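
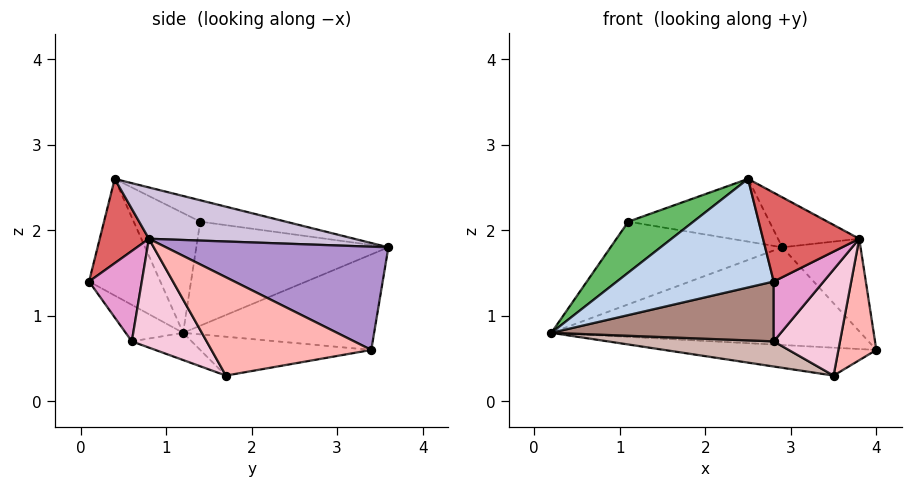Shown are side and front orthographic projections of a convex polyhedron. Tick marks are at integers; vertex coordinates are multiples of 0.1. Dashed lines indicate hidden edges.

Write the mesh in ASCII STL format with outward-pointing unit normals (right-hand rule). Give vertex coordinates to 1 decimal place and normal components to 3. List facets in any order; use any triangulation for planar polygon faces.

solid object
 facet normal -0.446 0.722 -0.529
  outer loop
   vertex 2.9 3.6 1.8
   vertex 4.0 3.4 0.6
   vertex 0.2 1.2 0.8
  endloop
 endfacet
 facet normal -0.411 -0.903 0.123
  outer loop
   vertex 2.5 0.4 2.6
   vertex 0.2 1.2 0.8
   vertex 2.8 0.1 1.4
  endloop
 endfacet
 facet normal -0.179 0.222 -0.959
  outer loop
   vertex 3.5 1.7 0.3
   vertex 0.2 1.2 0.8
   vertex 4.0 3.4 0.6
  endloop
 endfacet
 facet normal -0.689 0.616 0.382
  outer loop
   vertex 1.1 1.4 2.1
   vertex 2.9 3.6 1.8
   vertex 0.2 1.2 0.8
  endloop
 endfacet
 facet normal -0.612 -0.599 0.516
  outer loop
   vertex 1.1 1.4 2.1
   vertex 0.2 1.2 0.8
   vertex 2.5 0.4 2.6
  endloop
 endfacet
 facet normal -0.156 0.258 0.953
  outer loop
   vertex 1.1 1.4 2.1
   vertex 2.5 0.4 2.6
   vertex 2.9 3.6 1.8
  endloop
 endfacet
 facet normal 0.431 -0.844 0.319
  outer loop
   vertex 3.8 0.8 1.9
   vertex 2.5 0.4 2.6
   vertex 2.8 0.1 1.4
  endloop
 endfacet
 facet normal 0.929 -0.221 -0.298
  outer loop
   vertex 3.8 0.8 1.9
   vertex 3.5 1.7 0.3
   vertex 4.0 3.4 0.6
  endloop
 endfacet
 facet normal 0.733 0.258 0.629
  outer loop
   vertex 3.8 0.8 1.9
   vertex 4.0 3.4 0.6
   vertex 2.9 3.6 1.8
  endloop
 endfacet
 facet normal 0.427 0.169 0.889
  outer loop
   vertex 3.8 0.8 1.9
   vertex 2.9 3.6 1.8
   vertex 2.5 0.4 2.6
  endloop
 endfacet
 facet normal -0.206 -0.796 -0.569
  outer loop
   vertex 2.8 0.6 0.7
   vertex 2.8 0.1 1.4
   vertex 0.2 1.2 0.8
  endloop
 endfacet
 facet normal -0.102 -0.282 -0.954
  outer loop
   vertex 2.8 0.6 0.7
   vertex 0.2 1.2 0.8
   vertex 3.5 1.7 0.3
  endloop
 endfacet
 facet normal 0.652 -0.617 -0.441
  outer loop
   vertex 2.8 0.6 0.7
   vertex 3.8 0.8 1.9
   vertex 2.8 0.1 1.4
  endloop
 endfacet
 facet normal 0.666 -0.590 -0.457
  outer loop
   vertex 2.8 0.6 0.7
   vertex 3.5 1.7 0.3
   vertex 3.8 0.8 1.9
  endloop
 endfacet
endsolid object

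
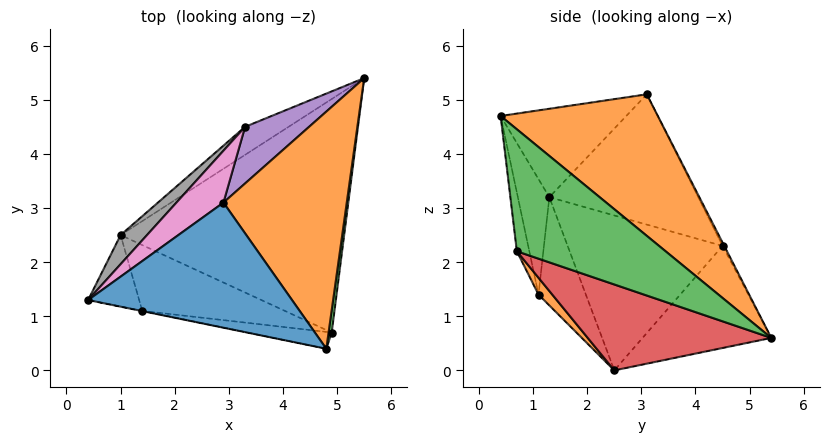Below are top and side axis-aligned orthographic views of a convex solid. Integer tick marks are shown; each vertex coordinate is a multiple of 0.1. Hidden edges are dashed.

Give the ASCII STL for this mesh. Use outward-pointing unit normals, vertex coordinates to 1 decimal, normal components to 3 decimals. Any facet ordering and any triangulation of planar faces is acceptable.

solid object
 facet normal -0.367 -0.384 0.847
  outer loop
   vertex 2.9 3.1 5.1
   vertex 0.4 1.3 3.2
   vertex 4.8 0.4 4.7
  endloop
 endfacet
 facet normal 0.692 0.397 0.603
  outer loop
   vertex 2.9 3.1 5.1
   vertex 4.8 0.4 4.7
   vertex 5.5 5.4 0.6
  endloop
 endfacet
 facet normal 0.993 -0.118 0.026
  outer loop
   vertex 4.9 0.7 2.2
   vertex 5.5 5.4 0.6
   vertex 4.8 0.4 4.7
  endloop
 endfacet
 facet normal 0.337 -0.342 -0.877
  outer loop
   vertex 4.9 0.7 2.2
   vertex 1.0 2.5 0.0
   vertex 5.5 5.4 0.6
  endloop
 endfacet
 facet normal -0.023 0.895 0.444
  outer loop
   vertex 3.3 4.5 2.3
   vertex 2.9 3.1 5.1
   vertex 5.5 5.4 0.6
  endloop
 endfacet
 facet normal -0.508 0.834 -0.217
  outer loop
   vertex 3.3 4.5 2.3
   vertex 5.5 5.4 0.6
   vertex 1.0 2.5 0.0
  endloop
 endfacet
 facet normal -0.683 0.688 0.246
  outer loop
   vertex 3.3 4.5 2.3
   vertex 0.4 1.3 3.2
   vertex 2.9 3.1 5.1
  endloop
 endfacet
 facet normal -0.718 0.685 0.122
  outer loop
   vertex 3.3 4.5 2.3
   vertex 1.0 2.5 0.0
   vertex 0.4 1.3 3.2
  endloop
 endfacet
 facet normal -0.200 -0.980 -0.002
  outer loop
   vertex 1.4 1.1 1.4
   vertex 4.8 0.4 4.7
   vertex 0.4 1.3 3.2
  endloop
 endfacet
 facet normal -0.085 -0.989 -0.122
  outer loop
   vertex 1.4 1.1 1.4
   vertex 4.9 0.7 2.2
   vertex 4.8 0.4 4.7
  endloop
 endfacet
 facet normal -0.746 -0.565 -0.352
  outer loop
   vertex 1.4 1.1 1.4
   vertex 0.4 1.3 3.2
   vertex 1.0 2.5 0.0
  endloop
 endfacet
 facet normal 0.085 -0.692 -0.717
  outer loop
   vertex 1.4 1.1 1.4
   vertex 1.0 2.5 0.0
   vertex 4.9 0.7 2.2
  endloop
 endfacet
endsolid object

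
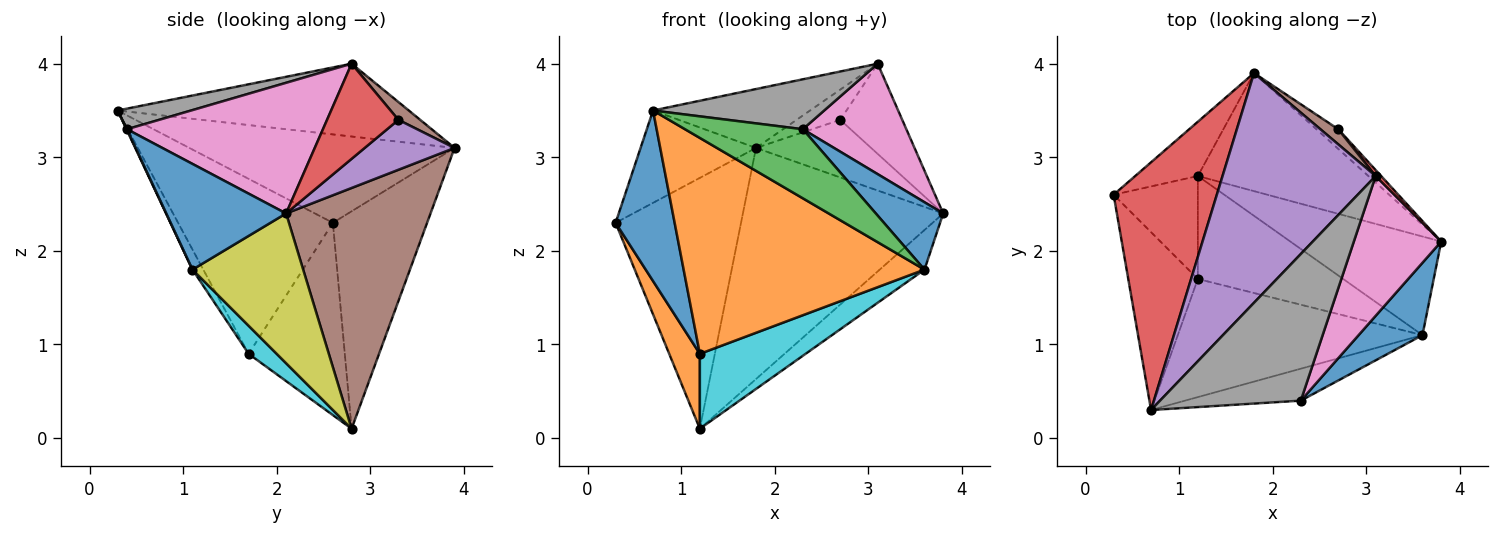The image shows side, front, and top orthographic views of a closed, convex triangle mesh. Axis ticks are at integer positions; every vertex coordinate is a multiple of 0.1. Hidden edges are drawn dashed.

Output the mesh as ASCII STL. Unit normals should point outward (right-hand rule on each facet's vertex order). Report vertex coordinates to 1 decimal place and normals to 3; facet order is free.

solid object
 facet normal -0.876 -0.334 -0.348
  outer loop
   vertex 1.2 1.7 0.9
   vertex 0.7 0.3 3.5
   vertex 0.3 2.6 2.3
  endloop
 endfacet
 facet normal -0.879 -0.280 -0.385
  outer loop
   vertex 1.2 1.7 0.9
   vertex 0.3 2.6 2.3
   vertex 1.2 2.8 0.1
  endloop
 endfacet
 facet normal -0.592 0.788 -0.170
  outer loop
   vertex 1.8 3.9 3.1
   vertex 1.2 2.8 0.1
   vertex 0.3 2.6 2.3
  endloop
 endfacet
 facet normal -0.626 0.272 0.731
  outer loop
   vertex 1.8 3.9 3.1
   vertex 0.3 2.6 2.3
   vertex 0.7 0.3 3.5
  endloop
 endfacet
 facet normal -0.418 0.226 0.880
  outer loop
   vertex 1.8 3.9 3.1
   vertex 0.7 0.3 3.5
   vertex 3.1 2.8 4.0
  endloop
 endfacet
 facet normal 0.540 0.749 -0.383
  outer loop
   vertex 1.8 3.9 3.1
   vertex 3.8 2.1 2.4
   vertex 1.2 2.8 0.1
  endloop
 endfacet
 facet normal 0.761 -0.402 0.509
  outer loop
   vertex 2.3 0.4 3.3
   vertex 3.8 2.1 2.4
   vertex 3.1 2.8 4.0
  endloop
 endfacet
 facet normal 0.137 -0.319 0.938
  outer loop
   vertex 2.3 0.4 3.3
   vertex 3.1 2.8 4.0
   vertex 0.7 0.3 3.5
  endloop
 endfacet
 facet normal 0.678 0.274 -0.683
  outer loop
   vertex 3.6 1.1 1.8
   vertex 1.2 2.8 0.1
   vertex 3.8 2.1 2.4
  endloop
 endfacet
 facet normal 0.154 -0.581 -0.799
  outer loop
   vertex 3.6 1.1 1.8
   vertex 1.2 1.7 0.9
   vertex 1.2 2.8 0.1
  endloop
 endfacet
 facet normal 0.771 -0.434 0.466
  outer loop
   vertex 3.6 1.1 1.8
   vertex 3.8 2.1 2.4
   vertex 2.3 0.4 3.3
  endloop
 endfacet
 facet normal -0.039 -0.877 -0.480
  outer loop
   vertex 3.6 1.1 1.8
   vertex 0.7 0.3 3.5
   vertex 1.2 1.7 0.9
  endloop
 endfacet
 facet normal 0.004 -0.908 -0.420
  outer loop
   vertex 3.6 1.1 1.8
   vertex 2.3 0.4 3.3
   vertex 0.7 0.3 3.5
  endloop
 endfacet
 facet normal 0.754 0.655 0.043
  outer loop
   vertex 2.7 3.3 3.4
   vertex 3.1 2.8 4.0
   vertex 3.8 2.1 2.4
  endloop
 endfacet
 facet normal 0.594 0.761 -0.260
  outer loop
   vertex 2.7 3.3 3.4
   vertex 3.8 2.1 2.4
   vertex 1.8 3.9 3.1
  endloop
 endfacet
 facet normal 0.408 0.816 0.408
  outer loop
   vertex 2.7 3.3 3.4
   vertex 1.8 3.9 3.1
   vertex 3.1 2.8 4.0
  endloop
 endfacet
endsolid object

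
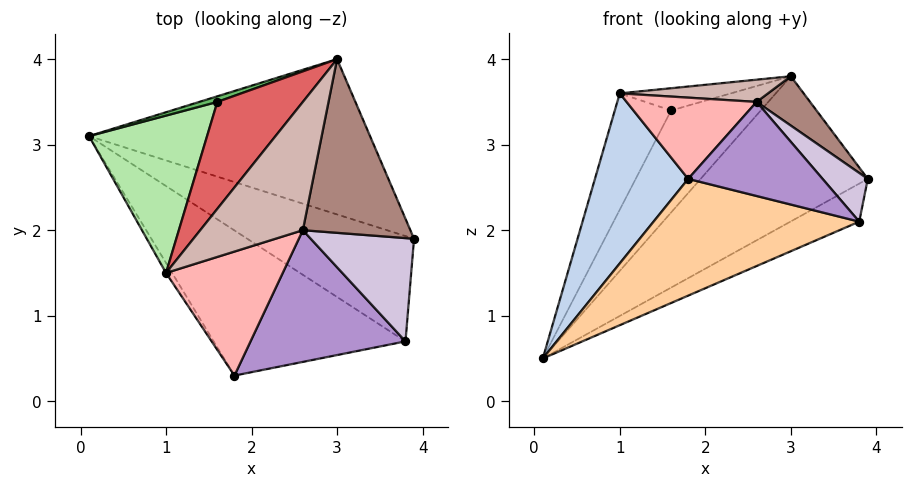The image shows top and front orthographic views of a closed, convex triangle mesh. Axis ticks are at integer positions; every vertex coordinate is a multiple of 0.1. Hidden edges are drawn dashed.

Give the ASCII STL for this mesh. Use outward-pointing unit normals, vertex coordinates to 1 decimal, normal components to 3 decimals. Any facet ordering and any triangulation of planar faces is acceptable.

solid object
 facet normal 0.527 0.581 -0.621
  outer loop
   vertex 3.0 4.0 3.8
   vertex 3.9 1.9 2.6
   vertex 0.1 3.1 0.5
  endloop
 endfacet
 facet normal -0.844 -0.536 -0.032
  outer loop
   vertex 1.0 1.5 3.6
   vertex 0.1 3.1 0.5
   vertex 1.8 0.3 2.6
  endloop
 endfacet
 facet normal 0.531 0.288 -0.797
  outer loop
   vertex 3.8 0.7 2.1
   vertex 0.1 3.1 0.5
   vertex 3.9 1.9 2.6
  endloop
 endfacet
 facet normal -0.069 -0.625 -0.777
  outer loop
   vertex 3.8 0.7 2.1
   vertex 1.8 0.3 2.6
   vertex 0.1 3.1 0.5
  endloop
 endfacet
 facet normal -0.349 0.936 0.051
  outer loop
   vertex 1.6 3.5 3.4
   vertex 3.0 4.0 3.8
   vertex 0.1 3.1 0.5
  endloop
 endfacet
 facet normal -0.864 0.300 0.405
  outer loop
   vertex 1.6 3.5 3.4
   vertex 0.1 3.1 0.5
   vertex 1.0 1.5 3.6
  endloop
 endfacet
 facet normal -0.332 0.192 0.923
  outer loop
   vertex 1.6 3.5 3.4
   vertex 1.0 1.5 3.6
   vertex 3.0 4.0 3.8
  endloop
 endfacet
 facet normal 0.218 -0.535 0.816
  outer loop
   vertex 2.6 2.0 3.5
   vertex 1.0 1.5 3.6
   vertex 1.8 0.3 2.6
  endloop
 endfacet
 facet normal 0.305 -0.554 0.775
  outer loop
   vertex 2.6 2.0 3.5
   vertex 1.8 0.3 2.6
   vertex 3.8 0.7 2.1
  endloop
 endfacet
 facet normal 0.510 -0.367 0.778
  outer loop
   vertex 2.6 2.0 3.5
   vertex 3.8 0.7 2.1
   vertex 3.9 1.9 2.6
  endloop
 endfacet
 facet normal 0.542 -0.230 0.808
  outer loop
   vertex 2.6 2.0 3.5
   vertex 3.9 1.9 2.6
   vertex 3.0 4.0 3.8
  endloop
 endfacet
 facet normal 0.114 -0.170 0.979
  outer loop
   vertex 2.6 2.0 3.5
   vertex 3.0 4.0 3.8
   vertex 1.0 1.5 3.6
  endloop
 endfacet
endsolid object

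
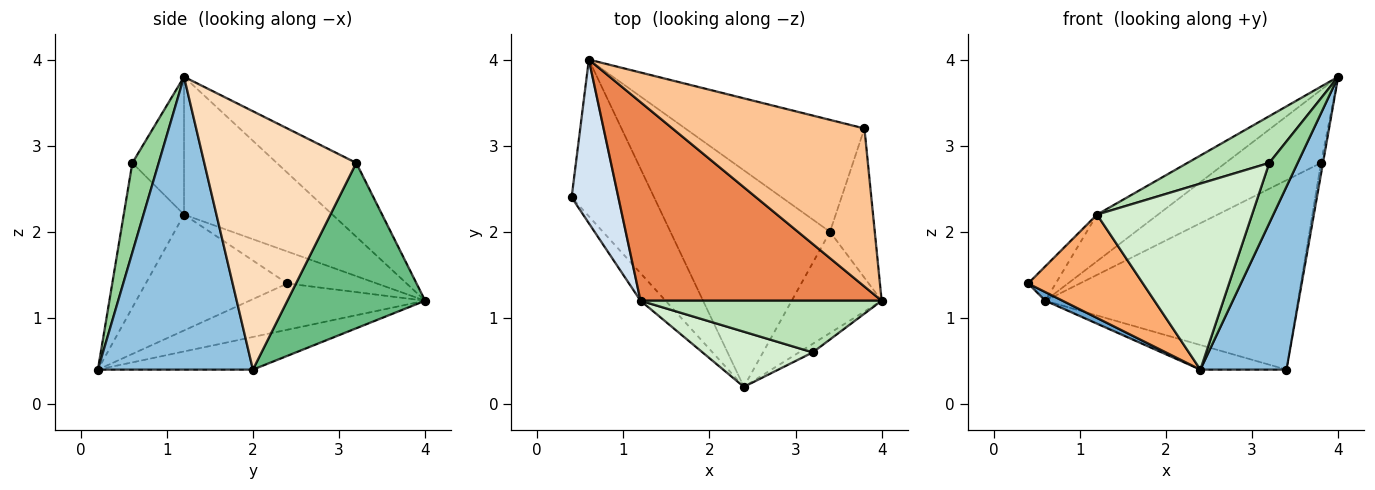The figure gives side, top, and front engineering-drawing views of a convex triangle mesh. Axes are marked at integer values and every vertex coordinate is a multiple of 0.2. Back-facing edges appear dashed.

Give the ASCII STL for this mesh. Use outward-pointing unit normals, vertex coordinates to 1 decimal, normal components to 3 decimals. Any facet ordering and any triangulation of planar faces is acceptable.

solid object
 facet normal -0.488 -0.048 -0.871
  outer loop
   vertex 2.4 0.2 0.4
   vertex 0.4 2.4 1.4
   vertex 0.6 4.0 1.2
  endloop
 endfacet
 facet normal 0.844 -0.469 -0.259
  outer loop
   vertex 3.4 2.0 0.4
   vertex 4.0 1.2 3.8
   vertex 2.4 0.2 0.4
  endloop
 endfacet
 facet normal -0.199 0.111 -0.974
  outer loop
   vertex 3.4 2.0 0.4
   vertex 2.4 0.2 0.4
   vertex 0.6 4.0 1.2
  endloop
 endfacet
 facet normal -0.556 0.171 0.813
  outer loop
   vertex 1.2 1.2 2.2
   vertex 0.6 4.0 1.2
   vertex 0.4 2.4 1.4
  endloop
 endfacet
 facet normal -0.486 0.200 0.851
  outer loop
   vertex 1.2 1.2 2.2
   vertex 4.0 1.2 3.8
   vertex 0.6 4.0 1.2
  endloop
 endfacet
 facet normal -0.766 -0.621 -0.166
  outer loop
   vertex 1.2 1.2 2.2
   vertex 0.4 2.4 1.4
   vertex 2.4 0.2 0.4
  endloop
 endfacet
 facet normal -0.330 0.396 0.857
  outer loop
   vertex 3.8 3.2 2.8
   vertex 0.6 4.0 1.2
   vertex 4.0 1.2 3.8
  endloop
 endfacet
 facet normal 0.985 0.013 -0.171
  outer loop
   vertex 3.8 3.2 2.8
   vertex 4.0 1.2 3.8
   vertex 3.4 2.0 0.4
  endloop
 endfacet
 facet normal 0.425 0.779 -0.460
  outer loop
   vertex 3.8 3.2 2.8
   vertex 3.4 2.0 0.4
   vertex 0.6 4.0 1.2
  endloop
 endfacet
 facet normal 0.677 -0.729 -0.104
  outer loop
   vertex 3.2 0.6 2.8
   vertex 2.4 0.2 0.4
   vertex 4.0 1.2 3.8
  endloop
 endfacet
 facet normal -0.390 -0.618 0.683
  outer loop
   vertex 3.2 0.6 2.8
   vertex 4.0 1.2 3.8
   vertex 1.2 1.2 2.2
  endloop
 endfacet
 facet normal -0.349 -0.898 0.266
  outer loop
   vertex 3.2 0.6 2.8
   vertex 1.2 1.2 2.2
   vertex 2.4 0.2 0.4
  endloop
 endfacet
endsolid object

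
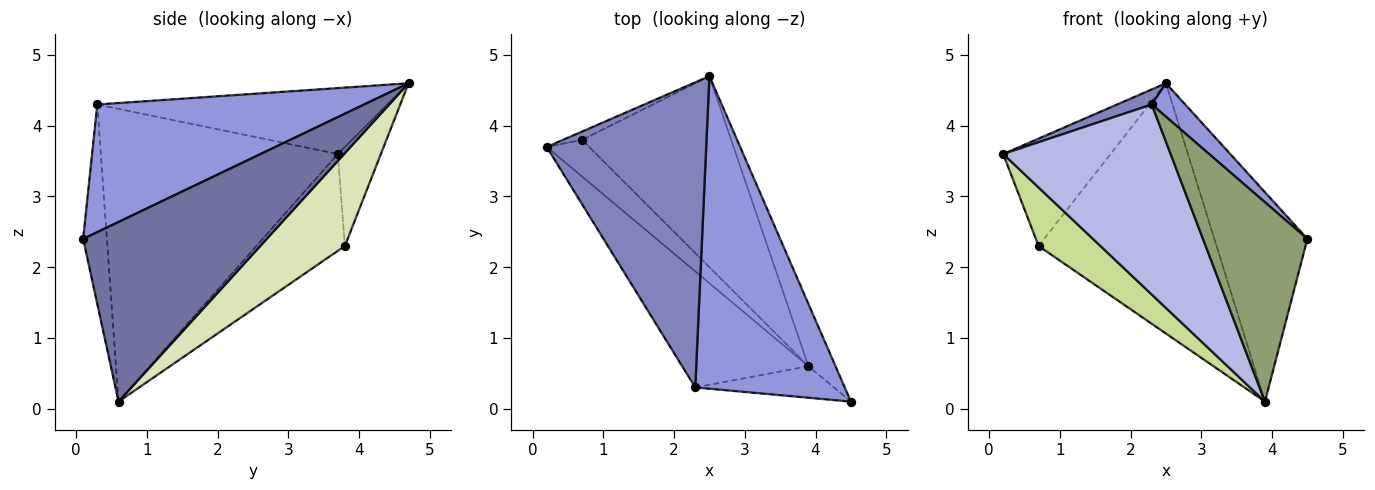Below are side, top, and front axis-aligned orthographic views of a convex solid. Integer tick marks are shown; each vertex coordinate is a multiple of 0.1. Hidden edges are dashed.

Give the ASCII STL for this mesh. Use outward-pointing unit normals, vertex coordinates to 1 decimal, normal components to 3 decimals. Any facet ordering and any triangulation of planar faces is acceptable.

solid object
 facet normal 0.884 0.448 -0.133
  outer loop
   vertex 3.9 0.6 0.1
   vertex 2.5 4.7 4.6
   vertex 4.5 0.1 2.4
  endloop
 endfacet
 facet normal -0.382 -0.046 0.923
  outer loop
   vertex 2.3 0.3 4.3
   vertex 2.5 4.7 4.6
   vertex 0.2 3.7 3.6
  endloop
 endfacet
 facet normal 0.647 -0.081 0.758
  outer loop
   vertex 2.3 0.3 4.3
   vertex 4.5 0.1 2.4
   vertex 2.5 4.7 4.6
  endloop
 endfacet
 facet normal -0.770 -0.544 -0.332
  outer loop
   vertex 2.3 0.3 4.3
   vertex 0.2 3.7 3.6
   vertex 3.9 0.6 0.1
  endloop
 endfacet
 facet normal -0.219 -0.964 -0.152
  outer loop
   vertex 2.3 0.3 4.3
   vertex 3.9 0.6 0.1
   vertex 4.5 0.1 2.4
  endloop
 endfacet
 facet normal -0.371 0.926 -0.072
  outer loop
   vertex 0.7 3.8 2.3
   vertex 0.2 3.7 3.6
   vertex 2.5 4.7 4.6
  endloop
 endfacet
 facet normal -0.771 -0.539 -0.338
  outer loop
   vertex 0.7 3.8 2.3
   vertex 3.9 0.6 0.1
   vertex 0.2 3.7 3.6
  endloop
 endfacet
 facet normal 0.353 0.744 -0.568
  outer loop
   vertex 0.7 3.8 2.3
   vertex 2.5 4.7 4.6
   vertex 3.9 0.6 0.1
  endloop
 endfacet
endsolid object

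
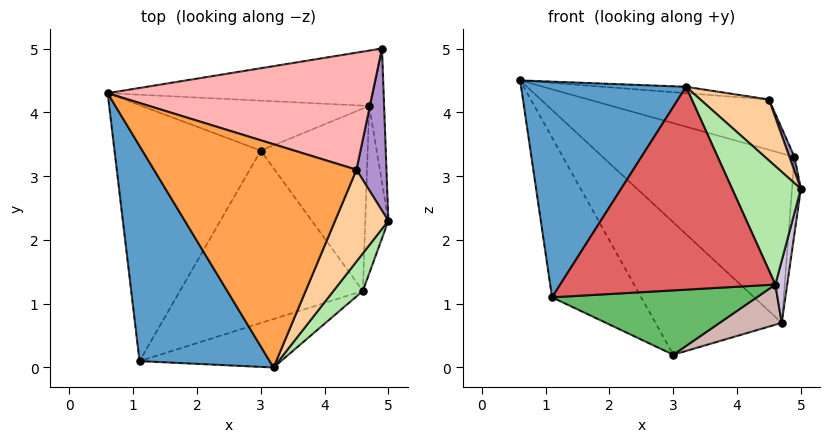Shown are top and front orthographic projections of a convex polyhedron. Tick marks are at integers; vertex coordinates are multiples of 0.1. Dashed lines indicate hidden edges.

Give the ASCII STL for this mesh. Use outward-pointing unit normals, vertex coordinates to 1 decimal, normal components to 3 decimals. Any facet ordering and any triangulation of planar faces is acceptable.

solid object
 facet normal -0.753 -0.466 0.465
  outer loop
   vertex 1.1 0.1 1.1
   vertex 3.2 0.0 4.4
   vertex 0.6 4.3 4.5
  endloop
 endfacet
 facet normal -0.797 0.319 -0.512
  outer loop
   vertex 1.1 0.1 1.1
   vertex 0.6 4.3 4.5
   vertex 3.0 3.4 0.2
  endloop
 endfacet
 facet normal 0.085 0.028 0.996
  outer loop
   vertex 4.5 3.1 4.2
   vertex 0.6 4.3 4.5
   vertex 3.2 0.0 4.4
  endloop
 endfacet
 facet normal 0.823 -0.314 0.474
  outer loop
   vertex 4.5 3.1 4.2
   vertex 3.2 0.0 4.4
   vertex 5.0 2.3 2.8
  endloop
 endfacet
 facet normal 0.161 -0.345 -0.925
  outer loop
   vertex 4.6 1.2 1.3
   vertex 1.1 0.1 1.1
   vertex 3.0 3.4 0.2
  endloop
 endfacet
 facet normal 0.830 -0.532 0.169
  outer loop
   vertex 4.6 1.2 1.3
   vertex 5.0 2.3 2.8
   vertex 3.2 0.0 4.4
  endloop
 endfacet
 facet normal 0.304 -0.927 -0.221
  outer loop
   vertex 4.6 1.2 1.3
   vertex 3.2 0.0 4.4
   vertex 1.1 0.1 1.1
  endloop
 endfacet
 facet normal 0.189 0.388 0.902
  outer loop
   vertex 4.9 5.0 3.3
   vertex 0.6 4.3 4.5
   vertex 4.5 3.1 4.2
  endloop
 endfacet
 facet normal 0.936 -0.030 0.352
  outer loop
   vertex 4.9 5.0 3.3
   vertex 4.5 3.1 4.2
   vertex 5.0 2.3 2.8
  endloop
 endfacet
 facet normal 0.976 -0.076 -0.205
  outer loop
   vertex 4.7 4.1 0.7
   vertex 5.0 2.3 2.8
   vertex 4.6 1.2 1.3
  endloop
 endfacet
 facet normal 0.994 0.054 -0.095
  outer loop
   vertex 4.7 4.1 0.7
   vertex 4.9 5.0 3.3
   vertex 5.0 2.3 2.8
  endloop
 endfacet
 facet normal 0.352 -0.201 -0.914
  outer loop
   vertex 4.7 4.1 0.7
   vertex 4.6 1.2 1.3
   vertex 3.0 3.4 0.2
  endloop
 endfacet
 facet normal -0.271 0.901 -0.340
  outer loop
   vertex 4.7 4.1 0.7
   vertex 3.0 3.4 0.2
   vertex 0.6 4.3 4.5
  endloop
 endfacet
 facet normal -0.235 0.924 -0.302
  outer loop
   vertex 4.7 4.1 0.7
   vertex 0.6 4.3 4.5
   vertex 4.9 5.0 3.3
  endloop
 endfacet
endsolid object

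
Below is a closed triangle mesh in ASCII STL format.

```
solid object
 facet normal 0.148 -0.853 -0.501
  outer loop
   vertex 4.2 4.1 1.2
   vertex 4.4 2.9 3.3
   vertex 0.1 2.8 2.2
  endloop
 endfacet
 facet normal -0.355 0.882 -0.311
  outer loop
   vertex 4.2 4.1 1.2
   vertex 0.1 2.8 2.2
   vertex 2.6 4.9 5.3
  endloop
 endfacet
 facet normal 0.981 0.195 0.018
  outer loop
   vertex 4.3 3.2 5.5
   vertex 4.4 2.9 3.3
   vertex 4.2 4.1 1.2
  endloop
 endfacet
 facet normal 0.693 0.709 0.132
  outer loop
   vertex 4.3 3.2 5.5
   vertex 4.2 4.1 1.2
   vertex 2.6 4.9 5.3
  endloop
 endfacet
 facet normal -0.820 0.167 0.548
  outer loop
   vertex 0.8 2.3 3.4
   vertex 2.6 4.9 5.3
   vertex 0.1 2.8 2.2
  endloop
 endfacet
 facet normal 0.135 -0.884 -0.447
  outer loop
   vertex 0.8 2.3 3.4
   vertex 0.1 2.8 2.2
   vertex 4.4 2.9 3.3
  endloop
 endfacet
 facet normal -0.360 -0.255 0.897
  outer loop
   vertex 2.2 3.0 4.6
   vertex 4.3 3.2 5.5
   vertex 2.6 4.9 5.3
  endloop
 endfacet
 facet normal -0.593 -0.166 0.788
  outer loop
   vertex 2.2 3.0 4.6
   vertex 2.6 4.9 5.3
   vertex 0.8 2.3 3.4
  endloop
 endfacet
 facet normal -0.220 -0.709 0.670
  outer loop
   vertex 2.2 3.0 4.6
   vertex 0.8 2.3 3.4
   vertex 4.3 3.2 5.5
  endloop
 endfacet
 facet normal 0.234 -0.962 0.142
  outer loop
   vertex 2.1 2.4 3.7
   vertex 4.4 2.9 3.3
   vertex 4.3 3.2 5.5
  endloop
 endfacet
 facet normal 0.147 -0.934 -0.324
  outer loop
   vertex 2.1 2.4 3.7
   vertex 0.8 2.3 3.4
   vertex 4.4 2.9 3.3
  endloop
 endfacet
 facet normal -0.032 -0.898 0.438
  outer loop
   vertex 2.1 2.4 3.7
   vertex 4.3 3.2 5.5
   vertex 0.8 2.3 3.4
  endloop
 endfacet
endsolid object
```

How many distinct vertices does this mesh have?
8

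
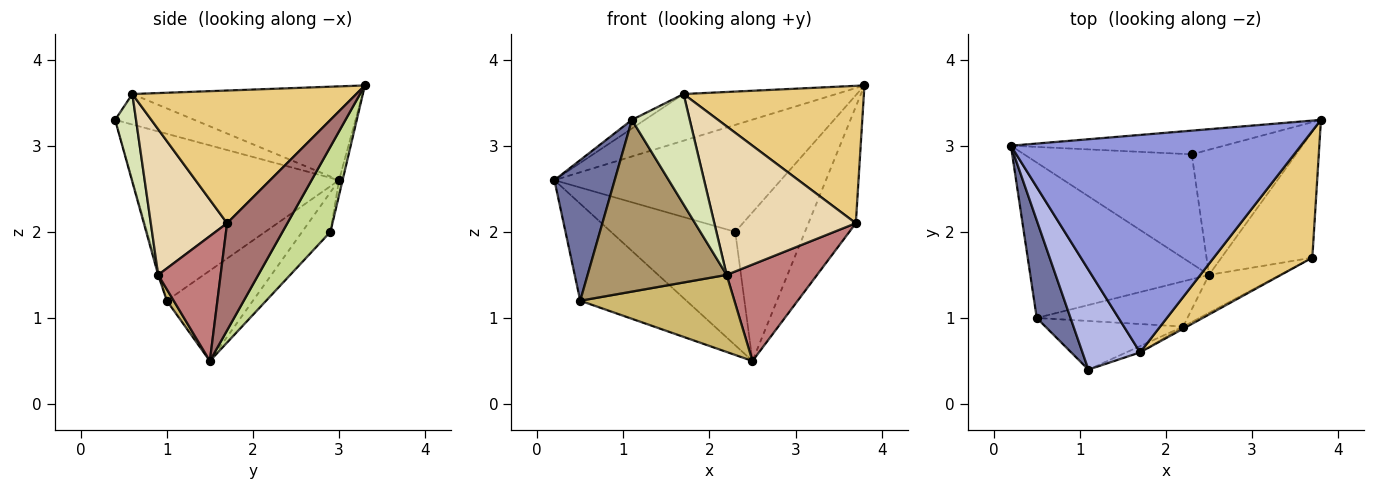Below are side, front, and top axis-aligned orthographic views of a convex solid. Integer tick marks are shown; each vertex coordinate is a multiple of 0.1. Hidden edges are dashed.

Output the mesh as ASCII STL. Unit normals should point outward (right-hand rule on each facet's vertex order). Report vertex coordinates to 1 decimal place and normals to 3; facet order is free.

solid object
 facet normal -0.942 -0.275 0.191
  outer loop
   vertex 0.5 1.0 1.2
   vertex 1.1 0.4 3.3
   vertex 0.2 3.0 2.6
  endloop
 endfacet
 facet normal -0.394 0.487 -0.780
  outer loop
   vertex 0.5 1.0 1.2
   vertex 0.2 3.0 2.6
   vertex 2.5 1.5 0.5
  endloop
 endfacet
 facet normal -0.302 0.200 0.932
  outer loop
   vertex 1.7 0.6 3.6
   vertex 3.8 3.3 3.7
   vertex 0.2 3.0 2.6
  endloop
 endfacet
 facet normal -0.466 0.076 0.881
  outer loop
   vertex 1.7 0.6 3.6
   vertex 0.2 3.0 2.6
   vertex 1.1 0.4 3.3
  endloop
 endfacet
 facet normal -0.015 0.976 -0.216
  outer loop
   vertex 2.3 2.9 2.0
   vertex 0.2 3.0 2.6
   vertex 3.8 3.3 3.7
  endloop
 endfacet
 facet normal -0.162 0.711 -0.685
  outer loop
   vertex 2.3 2.9 2.0
   vertex 2.5 1.5 0.5
   vertex 0.2 3.0 2.6
  endloop
 endfacet
 facet normal 0.465 0.677 -0.570
  outer loop
   vertex 2.3 2.9 2.0
   vertex 3.8 3.3 3.7
   vertex 2.5 1.5 0.5
  endloop
 endfacet
 facet normal 0.340 -0.939 -0.053
  outer loop
   vertex 2.2 0.9 1.5
   vertex 1.7 0.6 3.6
   vertex 1.1 0.4 3.3
  endloop
 endfacet
 facet normal -0.009 -0.962 -0.272
  outer loop
   vertex 2.2 0.9 1.5
   vertex 1.1 0.4 3.3
   vertex 0.5 1.0 1.2
  endloop
 endfacet
 facet normal 0.039 -0.862 -0.506
  outer loop
   vertex 2.2 0.9 1.5
   vertex 0.5 1.0 1.2
   vertex 2.5 1.5 0.5
  endloop
 endfacet
 facet normal 0.674 -0.543 0.501
  outer loop
   vertex 3.7 1.7 2.1
   vertex 3.8 3.3 3.7
   vertex 1.7 0.6 3.6
  endloop
 endfacet
 facet normal 0.475 -0.880 -0.013
  outer loop
   vertex 3.7 1.7 2.1
   vertex 1.7 0.6 3.6
   vertex 2.2 0.9 1.5
  endloop
 endfacet
 facet normal 0.654 0.514 -0.555
  outer loop
   vertex 3.7 1.7 2.1
   vertex 2.5 1.5 0.5
   vertex 3.8 3.3 3.7
  endloop
 endfacet
 facet normal 0.541 -0.783 -0.308
  outer loop
   vertex 3.7 1.7 2.1
   vertex 2.2 0.9 1.5
   vertex 2.5 1.5 0.5
  endloop
 endfacet
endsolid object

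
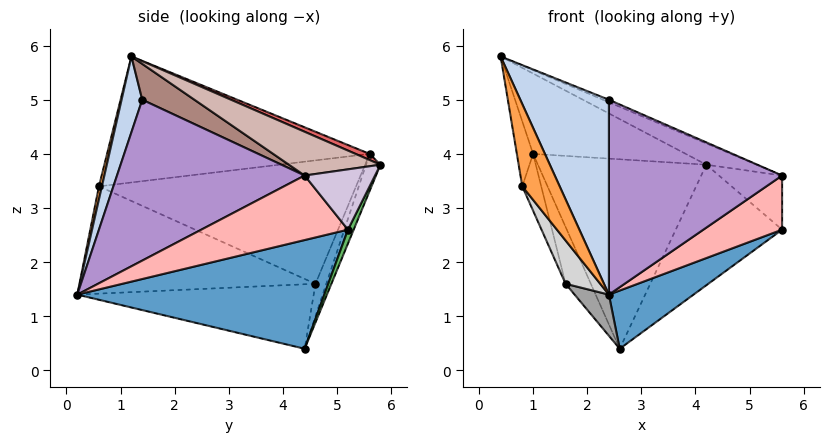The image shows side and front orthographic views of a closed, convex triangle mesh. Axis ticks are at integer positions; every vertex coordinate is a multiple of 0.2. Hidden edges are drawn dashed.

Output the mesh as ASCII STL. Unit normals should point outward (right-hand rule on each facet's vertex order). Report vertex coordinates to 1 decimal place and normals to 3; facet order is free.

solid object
 facet normal 0.614 -0.210 -0.761
  outer loop
   vertex 2.6 4.4 0.4
   vertex 5.6 5.2 2.6
   vertex 2.4 0.2 1.4
  endloop
 endfacet
 facet normal 0.216 -0.926 0.309
  outer loop
   vertex 2.4 1.4 5.0
   vertex 0.4 1.2 5.8
   vertex 2.4 0.2 1.4
  endloop
 endfacet
 facet normal 0.076 -0.964 0.254
  outer loop
   vertex 0.8 0.6 3.4
   vertex 2.4 0.2 1.4
   vertex 0.4 1.2 5.8
  endloop
 endfacet
 facet normal -0.982 0.061 -0.179
  outer loop
   vertex 0.8 0.6 3.4
   vertex 0.4 1.2 5.8
   vertex 1.0 5.6 4.0
  endloop
 endfacet
 facet normal 0.049 0.915 -0.400
  outer loop
   vertex 4.2 5.8 3.8
   vertex 5.6 5.2 2.6
   vertex 2.6 4.4 0.4
  endloop
 endfacet
 facet normal -0.080 0.934 -0.347
  outer loop
   vertex 4.2 5.8 3.8
   vertex 2.6 4.4 0.4
   vertex 1.0 5.6 4.0
  endloop
 endfacet
 facet normal 0.035 0.374 0.927
  outer loop
   vertex 4.2 5.8 3.8
   vertex 1.0 5.6 4.0
   vertex 0.4 1.2 5.8
  endloop
 endfacet
 facet normal 0.824 -0.442 -0.354
  outer loop
   vertex 5.6 4.4 3.6
   vertex 2.4 0.2 1.4
   vertex 5.6 5.2 2.6
  endloop
 endfacet
 facet normal 0.717 -0.662 0.221
  outer loop
   vertex 5.6 4.4 3.6
   vertex 2.4 1.4 5.0
   vertex 2.4 0.2 1.4
  endloop
 endfacet
 facet normal 0.656 0.589 0.471
  outer loop
   vertex 5.6 4.4 3.6
   vertex 5.6 5.2 2.6
   vertex 4.2 5.8 3.8
  endloop
 endfacet
 facet normal 0.367 0.042 0.929
  outer loop
   vertex 5.6 4.4 3.6
   vertex 0.4 1.2 5.8
   vertex 2.4 1.4 5.0
  endloop
 endfacet
 facet normal 0.298 0.163 0.941
  outer loop
   vertex 5.6 4.4 3.6
   vertex 4.2 5.8 3.8
   vertex 0.4 1.2 5.8
  endloop
 endfacet
 facet normal -0.355 0.828 -0.434
  outer loop
   vertex 1.6 4.6 1.6
   vertex 1.0 5.6 4.0
   vertex 2.6 4.4 0.4
  endloop
 endfacet
 facet normal -0.960 0.071 -0.270
  outer loop
   vertex 1.6 4.6 1.6
   vertex 0.8 0.6 3.4
   vertex 1.0 5.6 4.0
  endloop
 endfacet
 facet normal -0.772 -0.112 -0.625
  outer loop
   vertex 1.6 4.6 1.6
   vertex 2.6 4.4 0.4
   vertex 2.4 0.2 1.4
  endloop
 endfacet
 facet normal -0.787 -0.115 -0.606
  outer loop
   vertex 1.6 4.6 1.6
   vertex 2.4 0.2 1.4
   vertex 0.8 0.6 3.4
  endloop
 endfacet
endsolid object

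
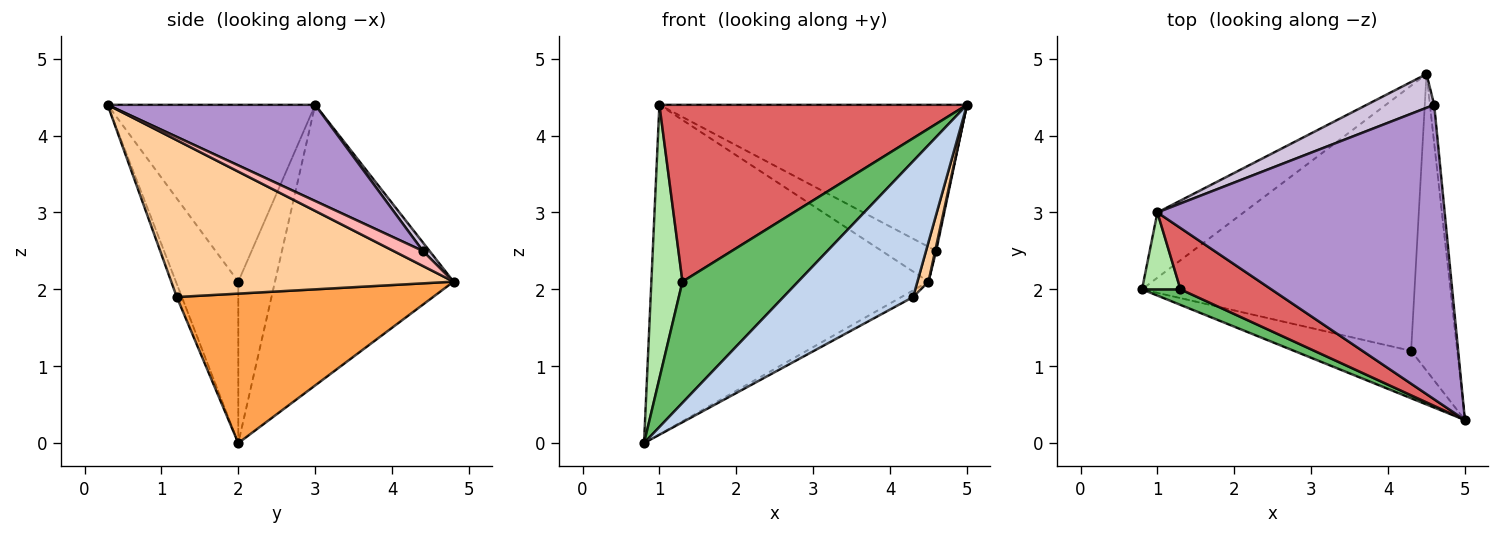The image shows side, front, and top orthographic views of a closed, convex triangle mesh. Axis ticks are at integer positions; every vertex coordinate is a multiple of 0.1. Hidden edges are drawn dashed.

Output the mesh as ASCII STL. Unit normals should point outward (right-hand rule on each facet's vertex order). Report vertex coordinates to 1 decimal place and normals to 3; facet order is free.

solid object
 facet normal -0.534 0.829 -0.164
  outer loop
   vertex 1.0 3.0 4.4
   vertex 4.5 4.8 2.1
   vertex 0.8 2.0 0.0
  endloop
 endfacet
 facet normal -0.037 -0.943 -0.329
  outer loop
   vertex 4.3 1.2 1.9
   vertex 5.0 0.3 4.4
   vertex 0.8 2.0 0.0
  endloop
 endfacet
 facet normal 0.481 0.022 -0.877
  outer loop
   vertex 4.3 1.2 1.9
   vertex 0.8 2.0 0.0
   vertex 4.5 4.8 2.1
  endloop
 endfacet
 facet normal 0.959 -0.038 -0.282
  outer loop
   vertex 4.3 1.2 1.9
   vertex 4.5 4.8 2.1
   vertex 5.0 0.3 4.4
  endloop
 endfacet
 facet normal -0.472 -0.875 0.112
  outer loop
   vertex 1.3 2.0 2.1
   vertex 0.8 2.0 0.0
   vertex 5.0 0.3 4.4
  endloop
 endfacet
 facet normal -0.751 -0.636 0.179
  outer loop
   vertex 1.3 2.0 2.1
   vertex 1.0 3.0 4.4
   vertex 0.8 2.0 0.0
  endloop
 endfacet
 facet normal -0.538 -0.797 0.276
  outer loop
   vertex 1.3 2.0 2.1
   vertex 5.0 0.3 4.4
   vertex 1.0 3.0 4.4
  endloop
 endfacet
 facet normal 0.961 -0.033 -0.273
  outer loop
   vertex 4.6 4.4 2.5
   vertex 5.0 0.3 4.4
   vertex 4.5 4.8 2.1
  endloop
 endfacet
 facet normal 0.287 0.426 0.858
  outer loop
   vertex 4.6 4.4 2.5
   vertex 1.0 3.0 4.4
   vertex 5.0 0.3 4.4
  endloop
 endfacet
 facet normal 0.088 0.715 0.693
  outer loop
   vertex 4.6 4.4 2.5
   vertex 4.5 4.8 2.1
   vertex 1.0 3.0 4.4
  endloop
 endfacet
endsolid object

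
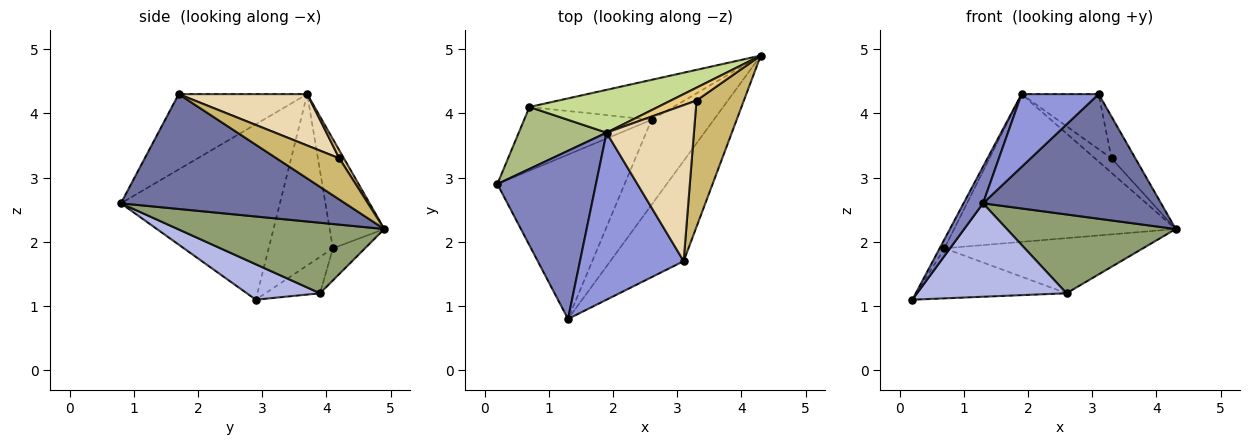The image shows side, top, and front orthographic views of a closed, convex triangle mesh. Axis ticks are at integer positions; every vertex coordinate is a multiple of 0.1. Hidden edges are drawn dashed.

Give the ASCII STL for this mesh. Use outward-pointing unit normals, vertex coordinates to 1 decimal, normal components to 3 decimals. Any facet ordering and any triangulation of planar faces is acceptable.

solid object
 facet normal 0.700 -0.556 -0.447
  outer loop
   vertex 3.1 1.7 4.3
   vertex 1.3 0.8 2.6
   vertex 4.3 4.9 2.2
  endloop
 endfacet
 facet normal -0.867 -0.106 0.487
  outer loop
   vertex 1.9 3.7 4.3
   vertex 0.2 2.9 1.1
   vertex 1.3 0.8 2.6
  endloop
 endfacet
 facet normal -0.554 -0.333 0.763
  outer loop
   vertex 1.9 3.7 4.3
   vertex 1.3 0.8 2.6
   vertex 3.1 1.7 4.3
  endloop
 endfacet
 facet normal 0.235 -0.480 -0.845
  outer loop
   vertex 2.6 3.9 1.2
   vertex 1.3 0.8 2.6
   vertex 0.2 2.9 1.1
  endloop
 endfacet
 facet normal 0.639 -0.523 -0.564
  outer loop
   vertex 2.6 3.9 1.2
   vertex 4.3 4.9 2.2
   vertex 1.3 0.8 2.6
  endloop
 endfacet
 facet normal -0.888 0.067 0.455
  outer loop
   vertex 0.7 4.1 1.9
   vertex 0.2 2.9 1.1
   vertex 1.9 3.7 4.3
  endloop
 endfacet
 facet normal -0.230 0.935 0.271
  outer loop
   vertex 0.7 4.1 1.9
   vertex 1.9 3.7 4.3
   vertex 4.3 4.9 2.2
  endloop
 endfacet
 facet normal -0.219 0.603 -0.767
  outer loop
   vertex 0.7 4.1 1.9
   vertex 2.6 3.9 1.2
   vertex 0.2 2.9 1.1
  endloop
 endfacet
 facet normal -0.130 0.803 -0.582
  outer loop
   vertex 0.7 4.1 1.9
   vertex 4.3 4.9 2.2
   vertex 2.6 3.9 1.2
  endloop
 endfacet
 facet normal 0.636 0.242 0.732
  outer loop
   vertex 3.3 4.2 3.3
   vertex 3.1 1.7 4.3
   vertex 4.3 4.9 2.2
  endloop
 endfacet
 facet normal 0.203 0.732 0.650
  outer loop
   vertex 3.3 4.2 3.3
   vertex 4.3 4.9 2.2
   vertex 1.9 3.7 4.3
  endloop
 endfacet
 facet normal 0.485 0.291 0.825
  outer loop
   vertex 3.3 4.2 3.3
   vertex 1.9 3.7 4.3
   vertex 3.1 1.7 4.3
  endloop
 endfacet
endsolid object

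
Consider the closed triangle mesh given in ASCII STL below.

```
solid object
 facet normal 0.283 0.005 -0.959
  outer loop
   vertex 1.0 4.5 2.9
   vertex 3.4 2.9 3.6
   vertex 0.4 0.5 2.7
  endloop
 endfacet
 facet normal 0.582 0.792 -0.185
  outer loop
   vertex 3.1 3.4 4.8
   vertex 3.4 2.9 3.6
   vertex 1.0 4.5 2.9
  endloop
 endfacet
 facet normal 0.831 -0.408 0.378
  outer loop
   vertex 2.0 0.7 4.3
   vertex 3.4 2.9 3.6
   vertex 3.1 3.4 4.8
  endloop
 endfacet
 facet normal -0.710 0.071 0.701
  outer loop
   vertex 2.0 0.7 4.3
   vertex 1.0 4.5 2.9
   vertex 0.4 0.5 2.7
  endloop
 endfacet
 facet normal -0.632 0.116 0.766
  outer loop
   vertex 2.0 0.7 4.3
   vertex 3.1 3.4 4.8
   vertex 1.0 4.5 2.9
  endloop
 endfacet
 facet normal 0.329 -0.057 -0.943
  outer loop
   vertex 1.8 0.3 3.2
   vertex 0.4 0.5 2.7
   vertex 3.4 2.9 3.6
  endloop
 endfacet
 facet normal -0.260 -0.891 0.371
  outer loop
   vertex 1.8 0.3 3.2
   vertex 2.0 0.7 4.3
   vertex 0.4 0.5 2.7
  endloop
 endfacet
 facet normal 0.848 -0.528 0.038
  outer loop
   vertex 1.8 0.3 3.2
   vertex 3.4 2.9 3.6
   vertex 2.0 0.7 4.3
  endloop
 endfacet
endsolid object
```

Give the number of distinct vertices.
6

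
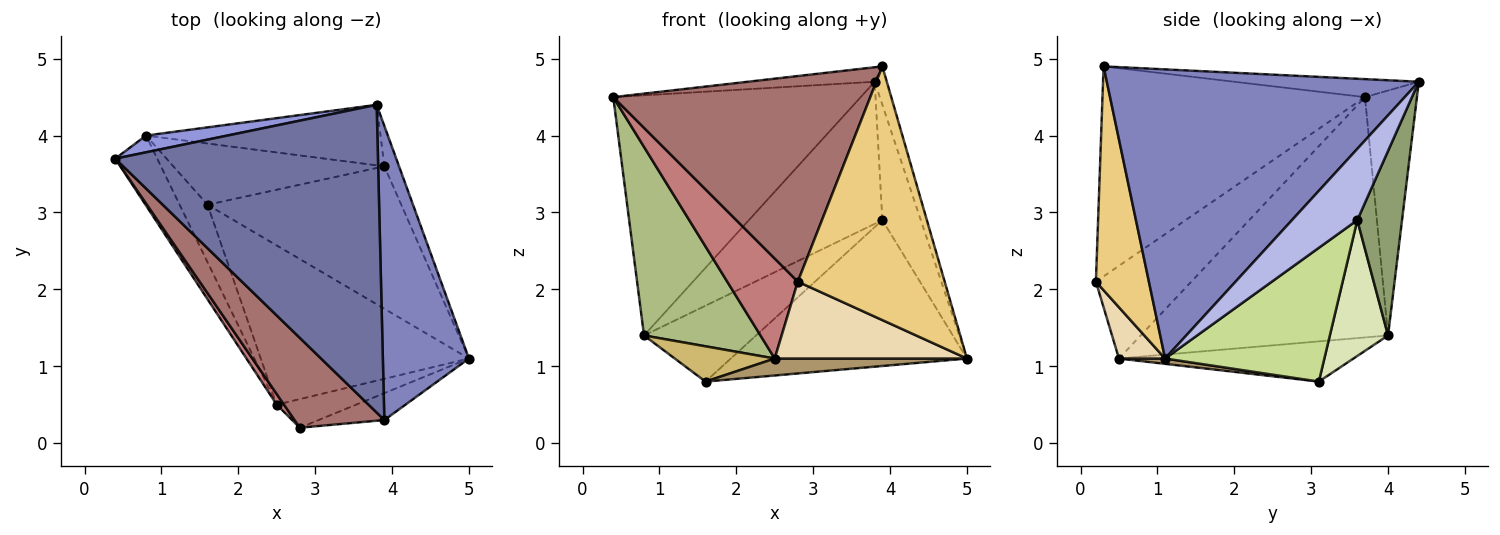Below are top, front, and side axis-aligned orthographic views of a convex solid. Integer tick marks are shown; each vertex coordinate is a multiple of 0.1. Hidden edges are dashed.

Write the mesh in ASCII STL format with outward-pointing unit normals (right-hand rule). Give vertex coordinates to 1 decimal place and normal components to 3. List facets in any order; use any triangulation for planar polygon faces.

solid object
 facet normal -0.068 0.047 0.997
  outer loop
   vertex 3.9 0.3 4.9
   vertex 3.8 4.4 4.7
   vertex 0.4 3.7 4.5
  endloop
 endfacet
 facet normal 0.958 0.037 0.285
  outer loop
   vertex 3.9 0.3 4.9
   vertex 5.0 1.1 1.1
   vertex 3.8 4.4 4.7
  endloop
 endfacet
 facet normal -0.205 0.976 0.068
  outer loop
   vertex 0.8 4.0 1.4
   vertex 0.4 3.7 4.5
   vertex 3.8 4.4 4.7
  endloop
 endfacet
 facet normal 0.849 0.499 -0.175
  outer loop
   vertex 3.9 3.6 2.9
   vertex 3.8 4.4 4.7
   vertex 5.0 1.1 1.1
  endloop
 endfacet
 facet normal 0.295 0.879 -0.374
  outer loop
   vertex 3.9 3.6 2.9
   vertex 0.8 4.0 1.4
   vertex 3.8 4.4 4.7
  endloop
 endfacet
 facet normal -0.894 -0.421 -0.156
  outer loop
   vertex 2.5 0.5 1.1
   vertex 0.4 3.7 4.5
   vertex 0.8 4.0 1.4
  endloop
 endfacet
 facet normal 0.435 0.644 -0.629
  outer loop
   vertex 1.6 3.1 0.8
   vertex 3.9 3.6 2.9
   vertex 5.0 1.1 1.1
  endloop
 endfacet
 facet normal 0.375 0.721 -0.582
  outer loop
   vertex 1.6 3.1 0.8
   vertex 0.8 4.0 1.4
   vertex 3.9 3.6 2.9
  endloop
 endfacet
 facet normal 0.025 -0.106 -0.994
  outer loop
   vertex 1.6 3.1 0.8
   vertex 5.0 1.1 1.1
   vertex 2.5 0.5 1.1
  endloop
 endfacet
 facet normal -0.775 -0.330 -0.538
  outer loop
   vertex 1.6 3.1 0.8
   vertex 2.5 0.5 1.1
   vertex 0.8 4.0 1.4
  endloop
 endfacet
 facet normal 0.338 -0.936 -0.099
  outer loop
   vertex 2.8 0.2 2.1
   vertex 5.0 1.1 1.1
   vertex 3.9 0.3 4.9
  endloop
 endfacet
 facet normal 0.219 -0.914 -0.340
  outer loop
   vertex 2.8 0.2 2.1
   vertex 2.5 0.5 1.1
   vertex 5.0 1.1 1.1
  endloop
 endfacet
 facet normal -0.683 -0.669 0.292
  outer loop
   vertex 2.8 0.2 2.1
   vertex 3.9 0.3 4.9
   vertex 0.4 3.7 4.5
  endloop
 endfacet
 facet normal -0.803 -0.593 0.063
  outer loop
   vertex 2.8 0.2 2.1
   vertex 0.4 3.7 4.5
   vertex 2.5 0.5 1.1
  endloop
 endfacet
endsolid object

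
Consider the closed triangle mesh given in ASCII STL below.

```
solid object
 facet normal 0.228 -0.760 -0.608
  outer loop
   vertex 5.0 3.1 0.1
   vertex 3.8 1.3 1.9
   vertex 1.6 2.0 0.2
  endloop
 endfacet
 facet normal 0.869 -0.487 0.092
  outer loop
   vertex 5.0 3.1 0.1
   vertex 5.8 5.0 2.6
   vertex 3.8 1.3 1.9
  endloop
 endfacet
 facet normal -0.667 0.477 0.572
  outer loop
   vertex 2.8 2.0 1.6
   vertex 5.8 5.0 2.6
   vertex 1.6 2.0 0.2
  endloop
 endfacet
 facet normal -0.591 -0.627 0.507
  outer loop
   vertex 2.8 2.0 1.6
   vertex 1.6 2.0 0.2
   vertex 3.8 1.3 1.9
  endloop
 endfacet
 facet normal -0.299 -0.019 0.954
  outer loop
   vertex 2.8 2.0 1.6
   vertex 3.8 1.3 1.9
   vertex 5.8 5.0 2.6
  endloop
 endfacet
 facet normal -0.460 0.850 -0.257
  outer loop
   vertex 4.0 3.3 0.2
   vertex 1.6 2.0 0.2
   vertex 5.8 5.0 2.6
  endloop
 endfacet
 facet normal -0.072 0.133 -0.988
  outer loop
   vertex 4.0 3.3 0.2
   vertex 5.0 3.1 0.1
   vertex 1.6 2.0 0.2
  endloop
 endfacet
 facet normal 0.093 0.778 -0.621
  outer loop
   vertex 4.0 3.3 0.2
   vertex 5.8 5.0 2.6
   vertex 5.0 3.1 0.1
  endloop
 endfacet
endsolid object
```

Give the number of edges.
12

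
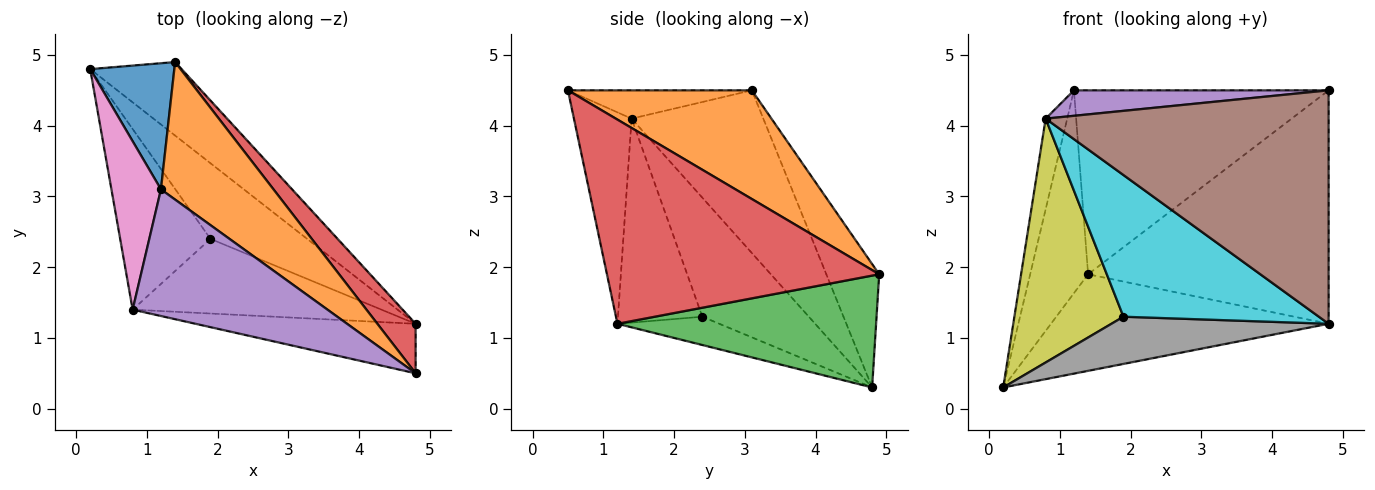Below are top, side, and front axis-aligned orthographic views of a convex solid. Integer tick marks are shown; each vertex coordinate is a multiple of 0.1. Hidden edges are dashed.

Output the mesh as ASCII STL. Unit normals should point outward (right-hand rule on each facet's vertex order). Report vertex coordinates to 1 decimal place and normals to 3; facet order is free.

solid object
 facet normal -0.613 0.671 0.418
  outer loop
   vertex 1.2 3.1 4.5
   vertex 1.4 4.9 1.9
   vertex 0.2 4.8 0.3
  endloop
 endfacet
 facet normal 0.501 0.693 0.518
  outer loop
   vertex 1.2 3.1 4.5
   vertex 4.8 0.5 4.5
   vertex 1.4 4.9 1.9
  endloop
 endfacet
 facet normal 0.595 0.639 -0.487
  outer loop
   vertex 4.8 1.2 1.2
   vertex 0.2 4.8 0.3
   vertex 1.4 4.9 1.9
  endloop
 endfacet
 facet normal 0.742 0.656 0.139
  outer loop
   vertex 4.8 1.2 1.2
   vertex 1.4 4.9 1.9
   vertex 4.8 0.5 4.5
  endloop
 endfacet
 facet normal -0.141 -0.195 0.971
  outer loop
   vertex 0.8 1.4 4.1
   vertex 4.8 0.5 4.5
   vertex 1.2 3.1 4.5
  endloop
 endfacet
 facet normal -0.196 -0.959 -0.203
  outer loop
   vertex 0.8 1.4 4.1
   vertex 4.8 1.2 1.2
   vertex 4.8 0.5 4.5
  endloop
 endfacet
 facet normal -0.945 0.155 0.288
  outer loop
   vertex 0.8 1.4 4.1
   vertex 1.2 3.1 4.5
   vertex 0.2 4.8 0.3
  endloop
 endfacet
 facet normal -0.241 -0.514 -0.823
  outer loop
   vertex 1.9 2.4 1.3
   vertex 0.2 4.8 0.3
   vertex 4.8 1.2 1.2
  endloop
 endfacet
 facet normal -0.617 -0.632 -0.468
  outer loop
   vertex 1.9 2.4 1.3
   vertex 0.8 1.4 4.1
   vertex 0.2 4.8 0.3
  endloop
 endfacet
 facet normal -0.357 -0.826 -0.435
  outer loop
   vertex 1.9 2.4 1.3
   vertex 4.8 1.2 1.2
   vertex 0.8 1.4 4.1
  endloop
 endfacet
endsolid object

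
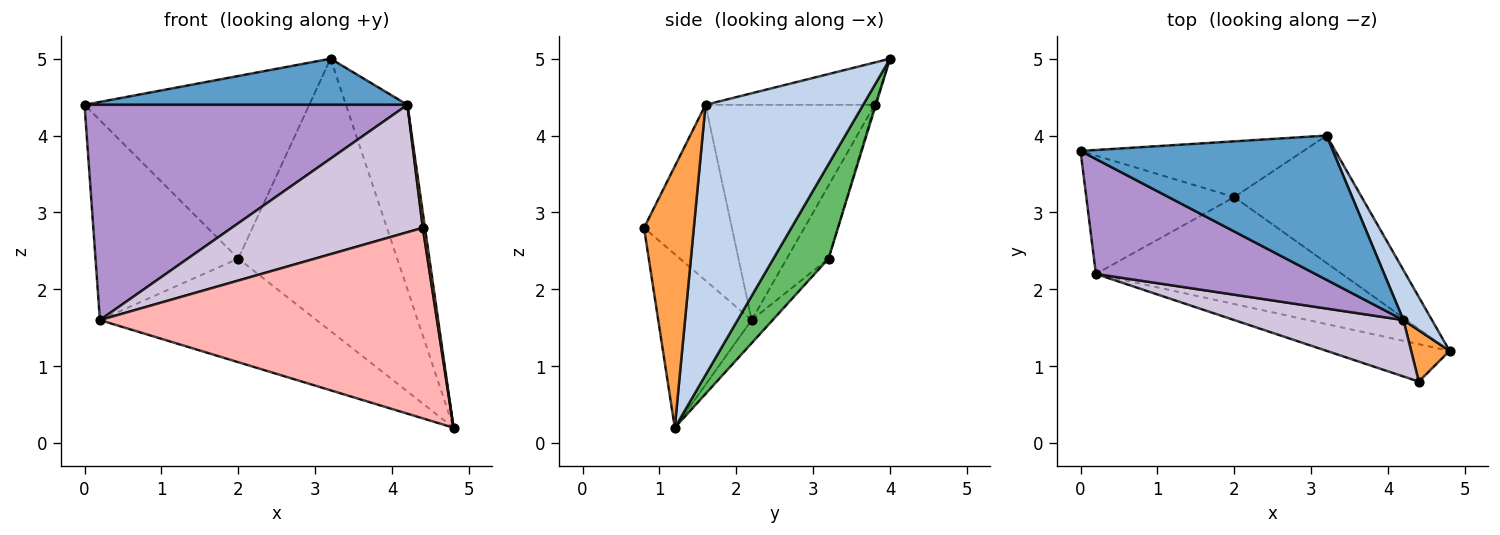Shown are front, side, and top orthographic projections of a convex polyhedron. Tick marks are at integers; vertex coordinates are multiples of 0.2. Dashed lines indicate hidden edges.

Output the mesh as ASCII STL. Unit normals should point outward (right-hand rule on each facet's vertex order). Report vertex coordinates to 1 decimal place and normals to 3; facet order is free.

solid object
 facet normal -0.158 -0.301 0.941
  outer loop
   vertex 4.2 1.6 4.4
   vertex 3.2 4.0 5.0
   vertex 0.0 3.8 4.4
  endloop
 endfacet
 facet normal 0.927 0.362 0.098
  outer loop
   vertex 4.2 1.6 4.4
   vertex 4.8 1.2 0.2
   vertex 3.2 4.0 5.0
  endloop
 endfacet
 facet normal 0.988 -0.044 0.145
  outer loop
   vertex 4.2 1.6 4.4
   vertex 4.4 0.8 2.8
   vertex 4.8 1.2 0.2
  endloop
 endfacet
 facet normal -0.005 0.956 -0.292
  outer loop
   vertex 2.0 3.2 2.4
   vertex 0.0 3.8 4.4
   vertex 3.2 4.0 5.0
  endloop
 endfacet
 facet normal 0.300 0.864 -0.404
  outer loop
   vertex 2.0 3.2 2.4
   vertex 3.2 4.0 5.0
   vertex 4.8 1.2 0.2
  endloop
 endfacet
 facet normal -0.244 0.834 -0.494
  outer loop
   vertex 0.2 2.2 1.6
   vertex 0.0 3.8 4.4
   vertex 2.0 3.2 2.4
  endloop
 endfacet
 facet normal -0.067 0.694 -0.717
  outer loop
   vertex 0.2 2.2 1.6
   vertex 2.0 3.2 2.4
   vertex 4.8 1.2 0.2
  endloop
 endfacet
 facet normal -0.262 -0.947 -0.186
  outer loop
   vertex 0.2 2.2 1.6
   vertex 4.8 1.2 0.2
   vertex 4.4 0.8 2.8
  endloop
 endfacet
 facet normal -0.419 -0.801 0.428
  outer loop
   vertex 0.2 2.2 1.6
   vertex 4.2 1.6 4.4
   vertex 0.0 3.8 4.4
  endloop
 endfacet
 facet normal -0.388 -0.843 0.373
  outer loop
   vertex 0.2 2.2 1.6
   vertex 4.4 0.8 2.8
   vertex 4.2 1.6 4.4
  endloop
 endfacet
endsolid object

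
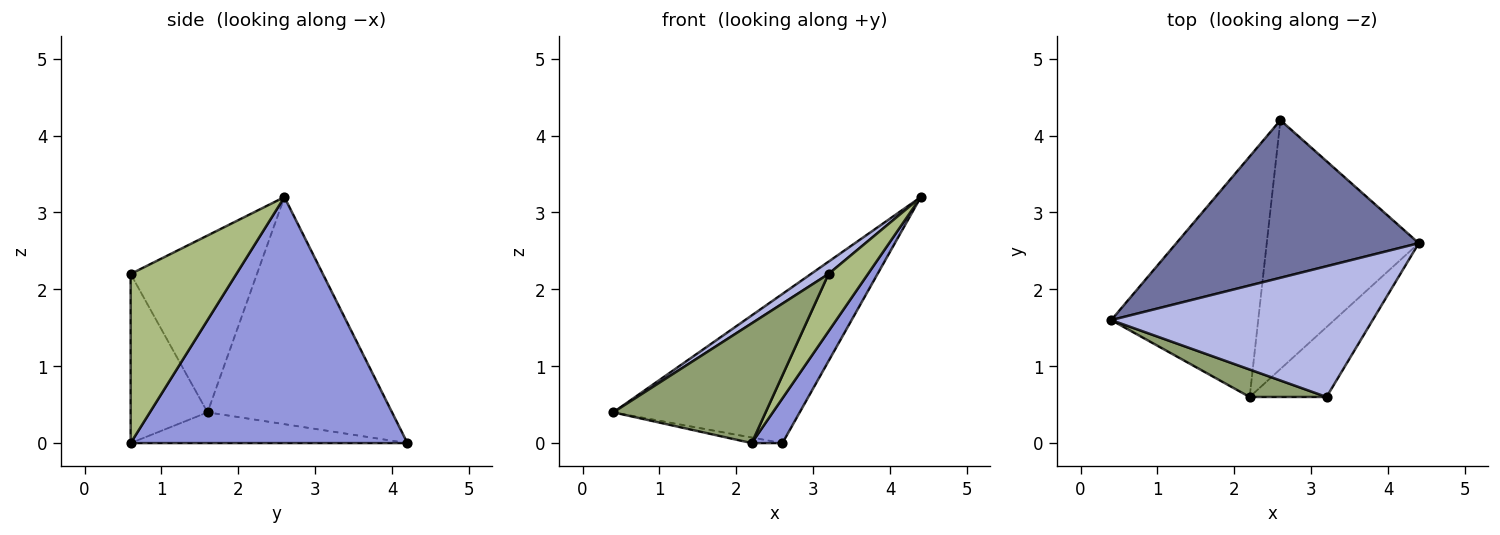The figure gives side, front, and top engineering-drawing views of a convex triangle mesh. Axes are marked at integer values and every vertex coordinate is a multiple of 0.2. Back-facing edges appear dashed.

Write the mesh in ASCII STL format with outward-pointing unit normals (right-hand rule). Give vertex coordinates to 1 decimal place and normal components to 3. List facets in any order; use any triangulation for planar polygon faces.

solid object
 facet normal -0.562 0.568 0.601
  outer loop
   vertex 2.6 4.2 0.0
   vertex 0.4 1.6 0.4
   vertex 4.4 2.6 3.2
  endloop
 endfacet
 facet normal -0.205 0.023 -0.979
  outer loop
   vertex 2.2 0.6 0.0
   vertex 0.4 1.6 0.4
   vertex 2.6 4.2 0.0
  endloop
 endfacet
 facet normal 0.847 -0.094 -0.523
  outer loop
   vertex 2.2 0.6 0.0
   vertex 2.6 4.2 0.0
   vertex 4.4 2.6 3.2
  endloop
 endfacet
 facet normal -0.559 -0.078 0.826
  outer loop
   vertex 3.2 0.6 2.2
   vertex 4.4 2.6 3.2
   vertex 0.4 1.6 0.4
  endloop
 endfacet
 facet normal -0.441 -0.875 0.201
  outer loop
   vertex 3.2 0.6 2.2
   vertex 0.4 1.6 0.4
   vertex 2.2 0.6 0.0
  endloop
 endfacet
 facet normal 0.862 -0.321 -0.392
  outer loop
   vertex 3.2 0.6 2.2
   vertex 2.2 0.6 0.0
   vertex 4.4 2.6 3.2
  endloop
 endfacet
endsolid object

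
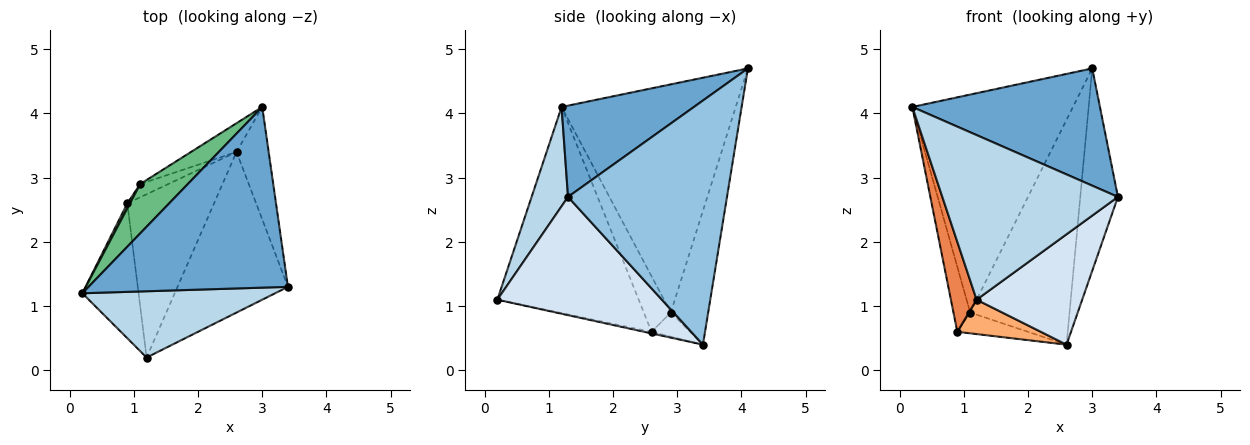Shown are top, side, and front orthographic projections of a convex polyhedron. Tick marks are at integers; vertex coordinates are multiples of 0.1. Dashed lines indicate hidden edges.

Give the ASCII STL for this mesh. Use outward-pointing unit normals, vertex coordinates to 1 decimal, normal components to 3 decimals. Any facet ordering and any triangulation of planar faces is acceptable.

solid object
 facet normal 0.358 -0.508 0.783
  outer loop
   vertex 3.0 4.1 4.7
   vertex 0.2 1.2 4.1
   vertex 3.4 1.3 2.7
  endloop
 endfacet
 facet normal 0.965 0.229 -0.127
  outer loop
   vertex 2.6 3.4 0.4
   vertex 3.0 4.1 4.7
   vertex 3.4 1.3 2.7
  endloop
 endfacet
 facet normal 0.189 -0.911 0.367
  outer loop
   vertex 1.2 0.2 1.1
   vertex 3.4 1.3 2.7
   vertex 0.2 1.2 4.1
  endloop
 endfacet
 facet normal 0.662 -0.425 -0.618
  outer loop
   vertex 1.2 0.2 1.1
   vertex 2.6 3.4 0.4
   vertex 3.4 1.3 2.7
  endloop
 endfacet
 facet normal -0.950 -0.173 -0.259
  outer loop
   vertex 0.9 2.6 0.6
   vertex 1.2 0.2 1.1
   vertex 0.2 1.2 4.1
  endloop
 endfacet
 facet normal -0.018 -0.206 -0.978
  outer loop
   vertex 0.9 2.6 0.6
   vertex 2.6 3.4 0.4
   vertex 1.2 0.2 1.1
  endloop
 endfacet
 facet normal -0.349 0.929 -0.119
  outer loop
   vertex 1.1 2.9 0.9
   vertex 3.0 4.1 4.7
   vertex 2.6 3.4 0.4
  endloop
 endfacet
 facet normal -0.418 0.766 -0.488
  outer loop
   vertex 1.1 2.9 0.9
   vertex 2.6 3.4 0.4
   vertex 0.9 2.6 0.6
  endloop
 endfacet
 facet normal -0.727 0.670 0.152
  outer loop
   vertex 1.1 2.9 0.9
   vertex 0.2 1.2 4.1
   vertex 3.0 4.1 4.7
  endloop
 endfacet
 facet normal -0.850 0.526 0.040
  outer loop
   vertex 1.1 2.9 0.9
   vertex 0.9 2.6 0.6
   vertex 0.2 1.2 4.1
  endloop
 endfacet
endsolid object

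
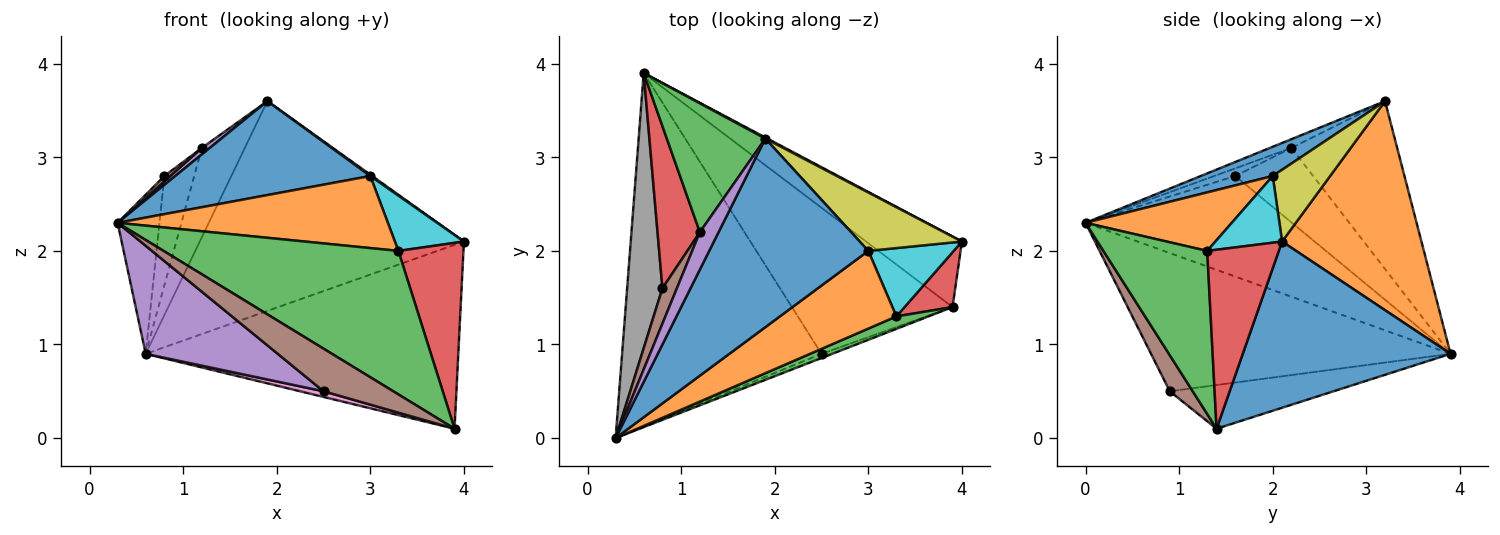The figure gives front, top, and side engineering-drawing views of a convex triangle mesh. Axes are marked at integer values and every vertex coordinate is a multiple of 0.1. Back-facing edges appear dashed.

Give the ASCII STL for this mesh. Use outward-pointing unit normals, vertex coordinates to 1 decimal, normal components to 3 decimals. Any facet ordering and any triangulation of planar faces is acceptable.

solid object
 facet normal 0.527 0.793 -0.304
  outer loop
   vertex 3.9 1.4 0.1
   vertex 0.6 3.9 0.9
   vertex 4.0 2.1 2.1
  endloop
 endfacet
 facet normal 0.467 0.884 0.005
  outer loop
   vertex 1.9 3.2 3.6
   vertex 4.0 2.1 2.1
   vertex 0.6 3.9 0.9
  endloop
 endfacet
 facet normal 0.403 -0.912 0.079
  outer loop
   vertex 3.3 1.3 2.0
   vertex 0.3 0.0 2.3
   vertex 3.9 1.4 0.1
  endloop
 endfacet
 facet normal 0.726 -0.660 0.195
  outer loop
   vertex 3.3 1.3 2.0
   vertex 3.9 1.4 0.1
   vertex 4.0 2.1 2.1
  endloop
 endfacet
 facet normal -0.553 -0.244 -0.797
  outer loop
   vertex 2.5 0.9 0.5
   vertex 0.3 0.0 2.3
   vertex 0.6 3.9 0.9
  endloop
 endfacet
 facet normal 0.311 -0.946 -0.092
  outer loop
   vertex 2.5 0.9 0.5
   vertex 3.9 1.4 0.1
   vertex 0.3 0.0 2.3
  endloop
 endfacet
 facet normal -0.262 -0.037 -0.964
  outer loop
   vertex 2.5 0.9 0.5
   vertex 0.6 3.9 0.9
   vertex 3.9 1.4 0.1
  endloop
 endfacet
 facet normal -0.927 0.188 0.325
  outer loop
   vertex 0.8 1.6 2.8
   vertex 0.6 3.9 0.9
   vertex 0.3 0.0 2.3
  endloop
 endfacet
 facet normal 0.575 -0.019 0.818
  outer loop
   vertex 3.0 2.0 2.8
   vertex 4.0 2.1 2.1
   vertex 1.9 3.2 3.6
  endloop
 endfacet
 facet normal 0.519 -0.537 0.665
  outer loop
   vertex 3.0 2.0 2.8
   vertex 3.3 1.3 2.0
   vertex 4.0 2.1 2.1
  endloop
 endfacet
 facet normal 0.162 -0.440 0.883
  outer loop
   vertex 3.0 2.0 2.8
   vertex 1.9 3.2 3.6
   vertex 0.3 0.0 2.3
  endloop
 endfacet
 facet normal 0.345 -0.638 0.688
  outer loop
   vertex 3.0 2.0 2.8
   vertex 0.3 0.0 2.3
   vertex 3.3 1.3 2.0
  endloop
 endfacet
 facet normal -0.814 0.331 0.478
  outer loop
   vertex 1.2 2.2 3.1
   vertex 1.9 3.2 3.6
   vertex 0.6 3.9 0.9
  endloop
 endfacet
 facet normal -0.825 0.316 0.469
  outer loop
   vertex 1.2 2.2 3.1
   vertex 0.6 3.9 0.9
   vertex 0.8 1.6 2.8
  endloop
 endfacet
 facet normal -0.419 -0.154 0.895
  outer loop
   vertex 1.2 2.2 3.1
   vertex 0.3 0.0 2.3
   vertex 1.9 3.2 3.6
  endloop
 endfacet
 facet normal -0.464 -0.129 0.876
  outer loop
   vertex 1.2 2.2 3.1
   vertex 0.8 1.6 2.8
   vertex 0.3 0.0 2.3
  endloop
 endfacet
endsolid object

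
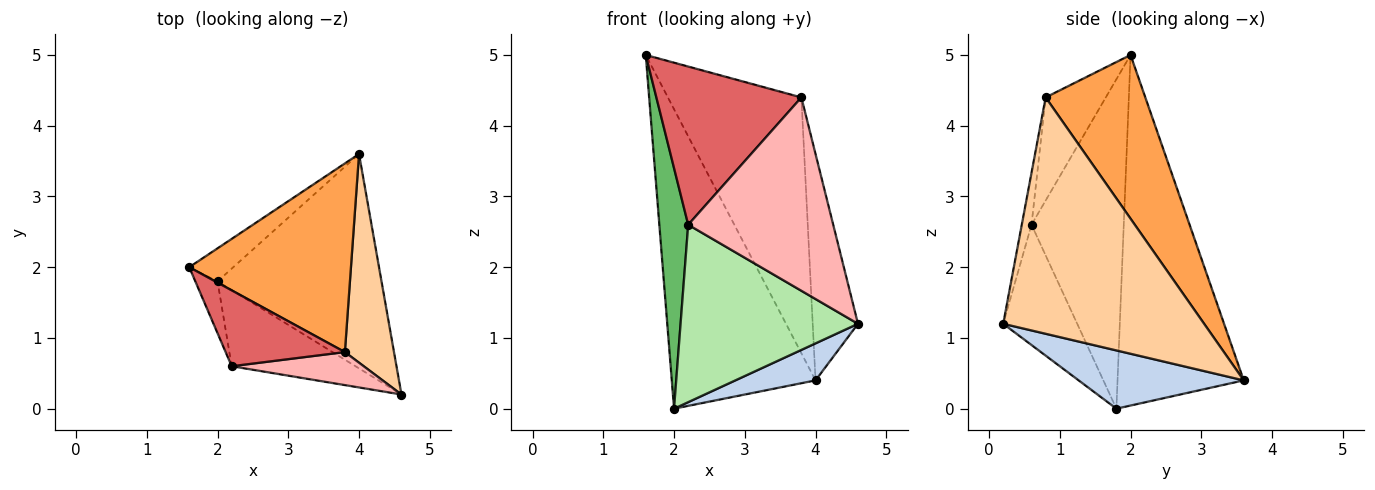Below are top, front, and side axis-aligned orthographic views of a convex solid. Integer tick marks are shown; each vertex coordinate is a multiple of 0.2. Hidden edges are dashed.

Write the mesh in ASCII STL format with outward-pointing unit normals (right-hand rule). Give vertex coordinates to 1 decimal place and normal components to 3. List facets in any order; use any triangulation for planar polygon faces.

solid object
 facet normal -0.658 0.749 -0.083
  outer loop
   vertex 2.0 1.8 0.0
   vertex 1.6 2.0 5.0
   vertex 4.0 3.6 0.4
  endloop
 endfacet
 facet normal 0.330 -0.161 -0.930
  outer loop
   vertex 2.0 1.8 0.0
   vertex 4.0 3.6 0.4
   vertex 4.6 0.2 1.2
  endloop
 endfacet
 facet normal 0.515 0.690 0.509
  outer loop
   vertex 3.8 0.8 4.4
   vertex 4.0 3.6 0.4
   vertex 1.6 2.0 5.0
  endloop
 endfacet
 facet normal 0.956 0.215 0.199
  outer loop
   vertex 3.8 0.8 4.4
   vertex 4.6 0.2 1.2
   vertex 4.0 3.6 0.4
  endloop
 endfacet
 facet normal -0.952 -0.298 -0.064
  outer loop
   vertex 2.2 0.6 2.6
   vertex 1.6 2.0 5.0
   vertex 2.0 1.8 0.0
  endloop
 endfacet
 facet normal -0.358 -0.858 -0.368
  outer loop
   vertex 2.2 0.6 2.6
   vertex 2.0 1.8 0.0
   vertex 4.6 0.2 1.2
  endloop
 endfacet
 facet normal -0.350 -0.845 0.405
  outer loop
   vertex 2.2 0.6 2.6
   vertex 3.8 0.8 4.4
   vertex 1.6 2.0 5.0
  endloop
 endfacet
 facet normal -0.066 -0.984 0.168
  outer loop
   vertex 2.2 0.6 2.6
   vertex 4.6 0.2 1.2
   vertex 3.8 0.8 4.4
  endloop
 endfacet
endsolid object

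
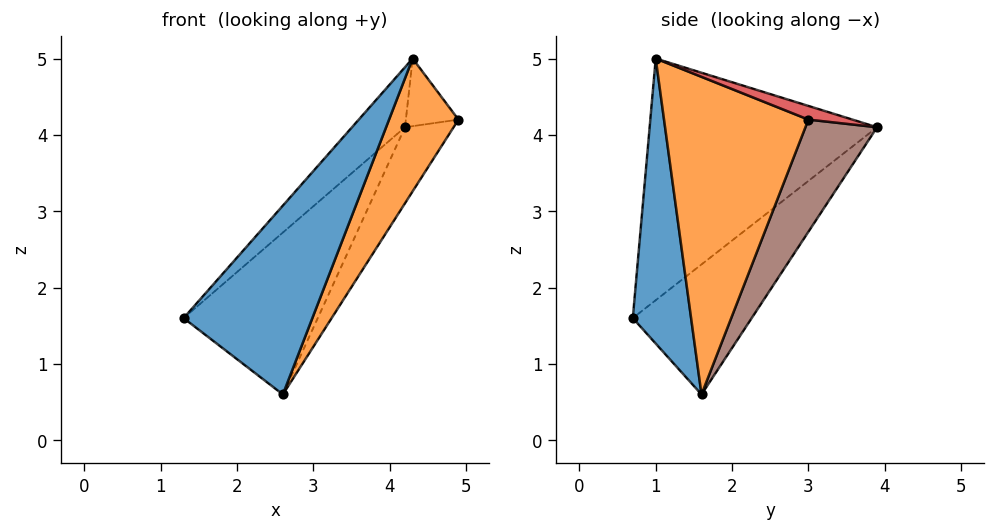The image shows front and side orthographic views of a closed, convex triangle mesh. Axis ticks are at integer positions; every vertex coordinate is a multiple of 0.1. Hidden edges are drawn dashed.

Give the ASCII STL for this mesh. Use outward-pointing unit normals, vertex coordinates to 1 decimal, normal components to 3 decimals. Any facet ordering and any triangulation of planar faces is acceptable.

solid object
 facet normal 0.397 -0.876 -0.273
  outer loop
   vertex 2.6 1.6 0.6
   vertex 4.3 1.0 5.0
   vertex 1.3 0.7 1.6
  endloop
 endfacet
 facet normal 0.835 -0.401 -0.377
  outer loop
   vertex 2.6 1.6 0.6
   vertex 4.9 3.0 4.2
   vertex 4.3 1.0 5.0
  endloop
 endfacet
 facet normal -0.746 0.174 0.643
  outer loop
   vertex 4.2 3.9 4.1
   vertex 1.3 0.7 1.6
   vertex 4.3 1.0 5.0
  endloop
 endfacet
 facet normal 0.247 0.295 0.923
  outer loop
   vertex 4.2 3.9 4.1
   vertex 4.3 1.0 5.0
   vertex 4.9 3.0 4.2
  endloop
 endfacet
 facet normal -0.652 0.735 -0.185
  outer loop
   vertex 4.2 3.9 4.1
   vertex 2.6 1.6 0.6
   vertex 1.3 0.7 1.6
  endloop
 endfacet
 facet normal 0.663 0.449 -0.598
  outer loop
   vertex 4.2 3.9 4.1
   vertex 4.9 3.0 4.2
   vertex 2.6 1.6 0.6
  endloop
 endfacet
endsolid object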